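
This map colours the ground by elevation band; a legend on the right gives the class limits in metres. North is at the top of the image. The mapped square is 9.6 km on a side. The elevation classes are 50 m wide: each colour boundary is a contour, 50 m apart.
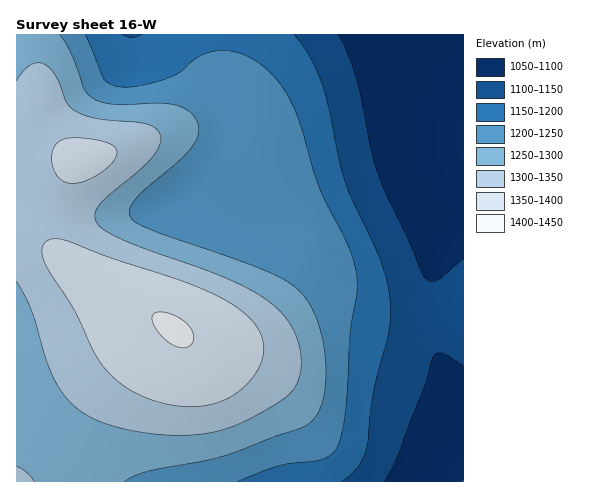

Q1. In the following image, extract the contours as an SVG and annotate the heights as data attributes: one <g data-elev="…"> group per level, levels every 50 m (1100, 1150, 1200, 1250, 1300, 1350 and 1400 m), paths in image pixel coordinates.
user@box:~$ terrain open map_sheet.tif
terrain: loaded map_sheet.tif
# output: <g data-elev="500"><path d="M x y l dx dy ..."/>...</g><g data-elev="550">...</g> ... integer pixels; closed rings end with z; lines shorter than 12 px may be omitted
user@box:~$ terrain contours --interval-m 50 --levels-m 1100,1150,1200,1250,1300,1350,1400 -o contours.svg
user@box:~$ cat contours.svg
<g data-elev="1100"><path d="M384 481l15-28 25-65 9-31 4-4 5 0 21 13"/><path d="M463 259l-28 22-7 0-5-7-45-100-7-24-15-71-8-23-9-21"/></g><g data-elev="1150"><path d="M342 481l8-6 7-8 6-9 3-9 8-57 15-63 1-30-3-18-7-21-28-60-8-22-16-72-7-25-12-25-15-21"/><path d="M142 35l-10 2-10-2"/></g><g data-elev="1200"><path d="M238 481l41-15 43-7 10-5 5-7 5-13 3-19 5-82 7-42-1-17-4-18-7-17-26-52-18-60-8-21-13-22-16-17-12-8-12-6-12-2-12 0-17 6-18 15-14 6-28 8-21 1-9-3-6-6-17-43"/></g><g data-elev="1250"><path d="M125 481l10-5 13-5 55-10 24-6 72-26 9-5 10-10 6-17 2-22-2-25-4-23-8-19-10-14-12-11-16-8-23-10-98-34-15-7-6-5-3-5 1-4 6-11 44-40 13-14 5-11-1-12-8-10-15-7-16-2-43 1-13-2-10-4-8-9-12-33-12-21"/></g><g data-elev="1300"><path d="M34 481l-8-9-9-6"/><path d="M17 281l14 28 16 53 12 26 9 12 10 10 13 8 15 6 27 7 31 4 28 0 24-3 27-10 34-19 15-11 7-13 2-20-5-22-10-19-16-16-19-12-26-12-104-39-17-9-7-8-2-9 5-9 42-36 14-16 5-12-3-10-6-4-8-3-46-4-22-7-10-10-6-18-6-11-6-6-6-4-6 0-7 3-7 6-5 9"/></g><g data-elev="1350"><path d="M175 406l21 1 19-4 17-7 15-11 11-16 6-16-2-15-7-14-10-11-13-9-38-19-84-27-44-18-11-1-8 2-4 4-1 5 3 13 29 46 19 42 11 16 13 14 17 11 20 9z"/><path d="M67 183l8 0 8-1 20-11 12-13 2-6-2-4-10-6-20-4-16 0-10 4-7 9 0 14 6 12z"/></g><g data-elev="1400"><path d="M179 347l8 0 6-4 1-7-4-9-7-7-10-5-12-3-7 1-2 3 0 4 5 11 10 10z"/></g>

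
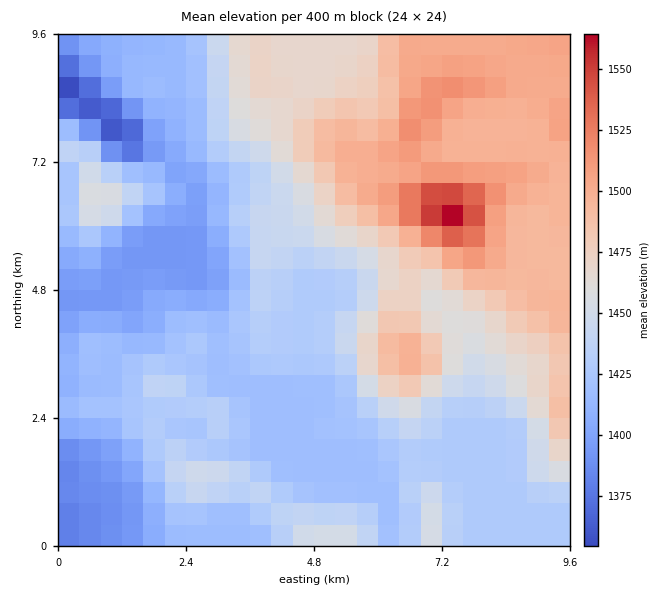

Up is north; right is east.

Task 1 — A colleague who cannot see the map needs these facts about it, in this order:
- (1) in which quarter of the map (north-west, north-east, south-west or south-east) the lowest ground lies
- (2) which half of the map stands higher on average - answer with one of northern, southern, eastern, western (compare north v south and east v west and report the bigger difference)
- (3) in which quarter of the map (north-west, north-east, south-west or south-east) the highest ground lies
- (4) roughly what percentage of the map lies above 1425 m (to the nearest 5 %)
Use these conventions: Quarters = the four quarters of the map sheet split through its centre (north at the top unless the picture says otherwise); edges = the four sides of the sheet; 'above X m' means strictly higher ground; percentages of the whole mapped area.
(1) The lowest point lies in the north-west quarter of the map.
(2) The eastern half stands higher on average than the western half.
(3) The highest point lies in the north-east quarter of the map.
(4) About 65 % of the map lies above 1425 m.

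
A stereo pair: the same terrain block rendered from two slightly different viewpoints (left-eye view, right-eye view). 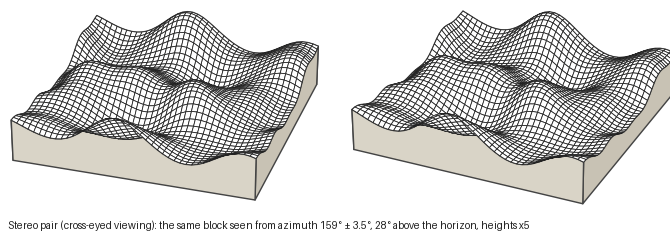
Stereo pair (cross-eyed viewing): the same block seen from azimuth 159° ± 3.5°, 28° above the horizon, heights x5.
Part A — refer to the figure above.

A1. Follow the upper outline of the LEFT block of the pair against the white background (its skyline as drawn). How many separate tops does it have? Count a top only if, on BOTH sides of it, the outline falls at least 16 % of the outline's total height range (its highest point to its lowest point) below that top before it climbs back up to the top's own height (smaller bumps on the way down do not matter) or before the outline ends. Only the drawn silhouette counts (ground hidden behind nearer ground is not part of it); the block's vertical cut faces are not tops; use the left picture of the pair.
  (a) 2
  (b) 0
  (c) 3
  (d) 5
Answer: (a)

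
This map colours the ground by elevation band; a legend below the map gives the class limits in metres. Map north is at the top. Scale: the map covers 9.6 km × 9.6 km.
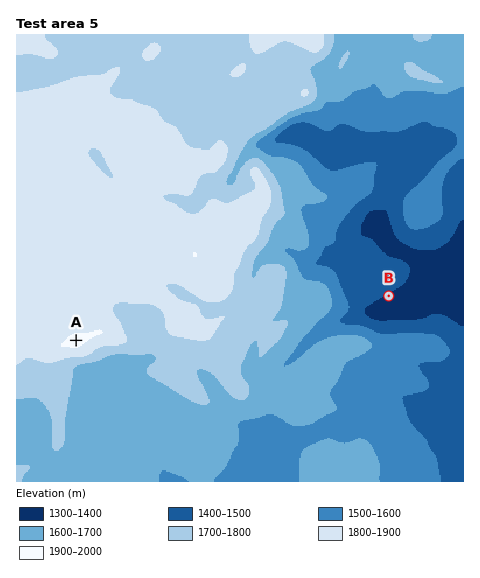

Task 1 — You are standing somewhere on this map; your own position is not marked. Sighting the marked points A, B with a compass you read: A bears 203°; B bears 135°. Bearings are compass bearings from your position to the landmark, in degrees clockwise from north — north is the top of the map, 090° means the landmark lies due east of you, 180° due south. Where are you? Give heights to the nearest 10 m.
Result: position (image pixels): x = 182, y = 90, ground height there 1730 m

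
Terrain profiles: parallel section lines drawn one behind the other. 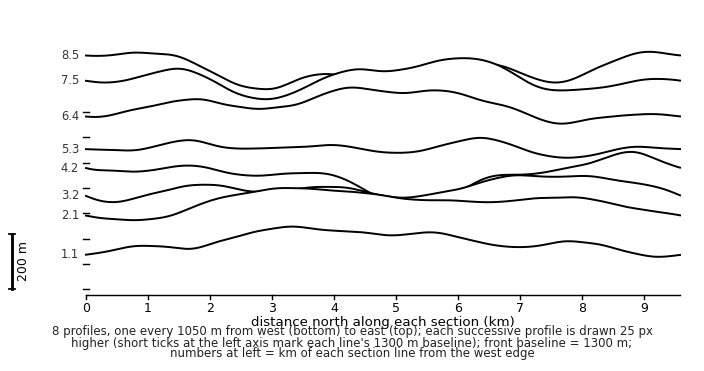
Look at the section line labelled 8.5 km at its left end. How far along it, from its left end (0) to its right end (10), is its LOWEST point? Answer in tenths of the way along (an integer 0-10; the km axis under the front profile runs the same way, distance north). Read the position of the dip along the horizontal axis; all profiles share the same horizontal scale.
3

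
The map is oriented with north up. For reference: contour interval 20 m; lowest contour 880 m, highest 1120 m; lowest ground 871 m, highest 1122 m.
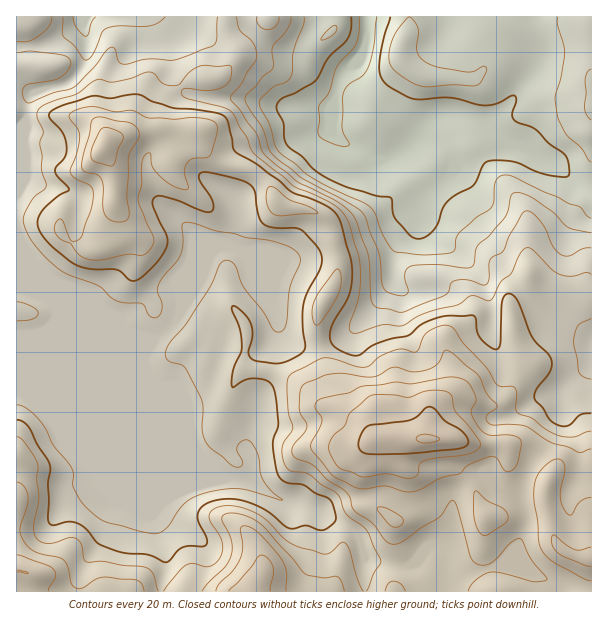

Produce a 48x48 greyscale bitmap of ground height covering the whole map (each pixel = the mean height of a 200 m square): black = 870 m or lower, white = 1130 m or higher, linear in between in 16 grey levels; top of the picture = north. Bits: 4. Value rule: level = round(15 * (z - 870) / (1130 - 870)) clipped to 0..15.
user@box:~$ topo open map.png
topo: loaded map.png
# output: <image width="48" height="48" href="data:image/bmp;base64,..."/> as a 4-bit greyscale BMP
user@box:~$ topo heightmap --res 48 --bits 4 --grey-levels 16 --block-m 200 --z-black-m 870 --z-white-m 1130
<image width="48" height="48" href="data:image/bmp;base64,Qk32BAAAAAAAAHYAAAAoAAAAMAAAADAAAAABAAQAAAAAAIAEAAATCwAAEwsAABAAAAAAAAAAAAAAABEREQAiIiIAMzMzAERERABVVVUAZmZmAHd3dwCIiIgAmZmZAKqqqgC7u7sAzMzMAN3d3QDu7u4A////AMy7qqqqqZmqvM3cuqqqmZqpmZqqqqqqq8zLqZqZmYmZq8zcuqqpmJmZmZqqqqqqu8u6qZmIiIiYmrzMupmZiJmZmZqqqqq7zKqZmYh3d3eIibzLqZiZiJqZmZqqqqvMzKmImHd3dnd3ibu6iIiIiaqpmZq7qqvMzKmIiHZmZmd4mruoh3eIiau6qqq7uqvMu6mHd2ZmZmZ4mqmHd3d5qru6qqq7u6vLu6mHdmZmZmZniId3Z3eJq7u7qqq7u6vLu6mHZmZmZmZmZmZmd3iau7u7uqu7u7vLu6mHZmZmZmZmZmZniIm7zMzMu7u7u7vLqpmHZmZmZmZmZmZnmavM3d3cy7u7u7u7qph2ZmZmZmZmZmZ4mrzN3d3d3dzLu7q7qph2ZmZmZmZmd2Z4mrzN3u7u7u3Lu7qpmYdmZmZmZmZmd3d3iavM3e7u7u26qqmIiHdmZmZmZmZmd3d3iavM3d3d7dy6mZh3eGZmZmZmZmZmd3d3iru8zd3d3cu6qYh3d2ZmZmZmZmZmd3d3mqu7vMzMzMu6mYd3d2ZmZmZmZmZnd4d4maqqqru7u7upiIh3dmZmZmZmZmZnd4iIiZmpmaqqqqqZiIiHZmZmZmZmZmZ3d3h3eImYiJmZmqmYiIiHZmZmZmZmZmd3d3d3d4iHd4iJmpmHiIh3ZmZmZmZmZmZ3d3h2Z4h3Z3d4mZiHiId3ZmZmZmZmZmZnd3d2Z4l3ZmZniIh3iId3ZmZmZmZmZmZnd3dmZ4mHZlVWZ3d3iHd3d2ZmZmZnZmZmd3ZmZ4mYZVRFVWZmeHd3d2ZmZmZ3dmZmZ3ZmZ3mYdUREVVZWd3d3d2ZmZ3d4h2ZmZ2ZmZniYdURFVVVVZ3d2ZmZneIiIiHZmZmZmZniIdUNERERFZndmZmZ4iZmZmHdmZmZmZniIZUMyIzNFVmZVVWeJmZmpmYdmZmZnd4iHZDIiIjNEVmZVRWeJiZqqmHZmd2d4iIiHVDIhIiM0RWVURGeIiJqqmHd3d3eJmZiGUyIREiMzRVVEM2d4iJq6h3eId3eJmIdkMiIhEiIjNFQzM2ZniJq6mIiYd3eJh2QyIhIhESIjNEMyImZ3iZq6mJmHd4iIZTIhEREREREiMyIiImZ4iru6mZmIiIh2QyEREREREREiIiISI2Z3iry6mZmZmIdkMhERERERERIiERESI2Z3iby6mZmZmHZTIRERERERERIhEREiM2Z3iau6qZmZmHZDIREBERERERERESIjNGZ4maqZmZmZh2UyIREBEiEREREREiIzRGZ3iJiIiId3dlQyEREBEiEREREiIiIzRFVWZ3d3d3ZmZlQyIhEBESIiIiIyIiIzRFVVVWZnd2Z3dmVDMiEQESIzMzMzIiIjRGZmVVZmZmZndmVEMyIQASMzMzMzMiIjNGZmVEVVVVVWZmZUMzIQASMzMzMzMiIjNFVVQ0VVRERVVmVUMzMhACMzIiMzMiIjNGZUQzRUREREVlVVQzMyEBMzIiIzMyIjNGZkMzREREREVVVVQzMyEBIzIiIzMyIzNA=="/>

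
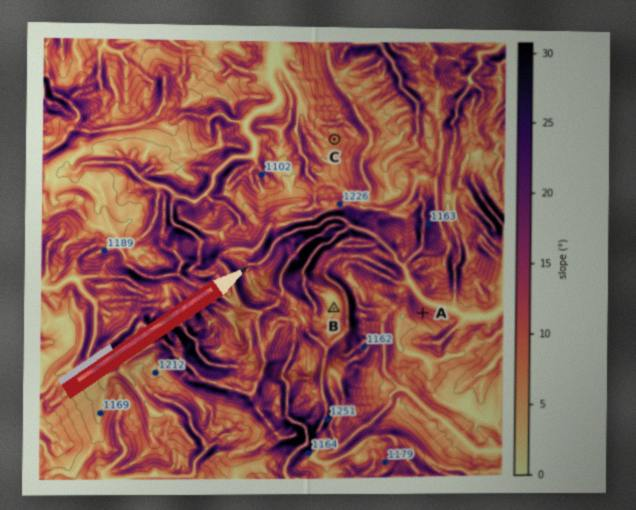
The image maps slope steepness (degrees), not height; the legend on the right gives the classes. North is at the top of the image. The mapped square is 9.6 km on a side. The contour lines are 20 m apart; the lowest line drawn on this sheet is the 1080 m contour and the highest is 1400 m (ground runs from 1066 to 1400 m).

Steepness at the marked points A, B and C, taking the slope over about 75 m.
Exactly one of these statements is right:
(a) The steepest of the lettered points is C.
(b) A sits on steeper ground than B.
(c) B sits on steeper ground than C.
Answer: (b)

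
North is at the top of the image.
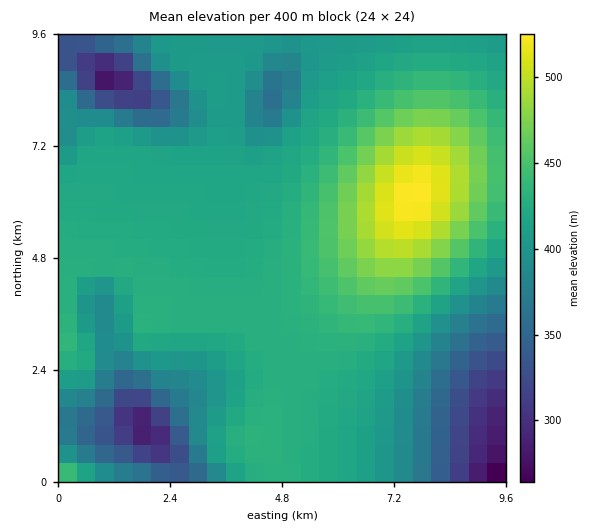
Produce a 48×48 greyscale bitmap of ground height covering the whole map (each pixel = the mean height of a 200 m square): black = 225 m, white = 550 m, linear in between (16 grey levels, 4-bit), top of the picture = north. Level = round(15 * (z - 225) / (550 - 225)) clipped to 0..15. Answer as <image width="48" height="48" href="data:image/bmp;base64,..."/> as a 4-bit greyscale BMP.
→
<image width="48" height="48" href="data:image/bmp;base64,Qk32BAAAAAAAAHYAAAAoAAAAMAAAADAAAAABAAQAAAAAAIAEAAATCwAAEwsAABAAAAAAAAAAAAAAABEREQAiIiIAMzMzAERERABVVVUAZmZmAHd3dwCIiIgAmZmZAKqqqgC7u7sAzMzMAN3d3QDu7u4A////ALqpiId3ZlVmd4mZmZmZmZmZiId2ZUQyIamYd2ZmVVVmeJmZqpmZmZmZiId2ZUQzIph3ZmVUREVniZmaqpmZmZmZiId2ZVQzIod2ZVVDNEVoiZmqqpmZmZmZiId2ZVQzMndmVVQzNEZ4iZqqqpmZmZmZiId2ZVRDM3ZlVUMzNFZ4iZmqqZmZmZmZiId2ZVRDM3ZmVUMzNGd4iZmaqZmZmZmZiId2ZVRDM3dmZUMzRWd4iZmZqZmZmZmZiIh3ZVRDM3d3ZUREVnd4iJmZmZmZmZmZmIh3ZVREM4iHdlVVZ3d4iJmZmZmZmZmZmIh3ZlVEQ4iIdmVmd3d4iJmZmZmZmZmZmIh3ZlVERJmZh2Znh3eIiJmZmZmZmZmZmYiHdlVURJmZh3d4iIiIiJmZmZmZmZmZmYiHdmVVRKqph3eJmIiImZmZmZmZmZmZmZiHdmZVVaqZiIiZmZmZmZmZmZmZmZmZmZmId2ZlVaqYiIiZmZmZmZmZmZmaqqqqmZmIh3ZmVaqYiImamZmZmZmZmZmqqqqqqpmYh3dmZqqYiImqqZmZmZmZmZmqqqqqqqmZiHd2ZqmIeImZmZmZmZmZmZqqqqqqqqqZmId3d6mIeImZmZmZmZmZmZqqqqqru6qqmYiHd6mYiJmZmZmZmZmZmZqqqqu7u7uqqZiId5mZiZmZmZmZmZmZmZqqqru7u7u7qpmIiJmZmZmZmZmZmZmZmZqqqru7zMy7uqmZiJmZmZmZmZmZmZmZmZqqq7u8zMzMu6qZmJmZmZmZmZmZmZmZmZqqq7vMzMzMy7qpmZmZmZmZmZmZmZmZmZqqq7vM3d3czLuqmZmZmZmZmZmZmZmZmZqqq7zM3d3dzMuqqZmZmZmZmZmZmZmZmZqqq7zN3d7d3Mu6qZmZmZmZmZmZmZmZmZmqq7zN3e7t3cy7qpmZmZmZmZmZmZmZmZmqq7zN3e7u3cy7qpmZmZmZmZmZmZmZmZmqq7zN3e7u7dy7qpmZmZmZmZmZmZmZmZmqqrvM3e7u7dzLupmZmZmZmZmZmZmZmZmaqrvM3e7u7dzLupmZmZmZmZmZmZmZmZmaqrvMzd3u3dzLuomZmZmZmZmZmZmZmZmZqqu8zd3d3czLuoiZmZmZmZmZmZmImZmZqqu7zN3d3cy7qoiZmZmZiIiJmZmIiJmZmqq7vMzdzMy7qoiJmZiIiIiIiZiHeImZmaqru8zMzMu7qoiIiId3Z3eIiZiHd4mZmaqqu7zMzLu6qoh3d2ZVVmd4iZh3Z3iZmZqqq7u7u7uqqoh2ZVREVWeIiZiHZniZmZmqqqu7u7qqqYdlREREVWeImZiHZneJmZmZqqqqqqqqmXZUMzNEVniImYiHZneJmZmZmqqqqqqpmWVDIjNFZ4iIiIiIdneImZmZmZqqqqqZmVVDMzRWeIiIiIiId3eIiZmZmZmZmZmZmVREREVniIiIiIiIh3iIiImZmZmZmZmZmVVVVWZ4iIiIiIiIiIiIiIiJmZmZmZmZmFVVZnd3iIiIiIiIiIiIiIiIiJmZmZmYiA=="/>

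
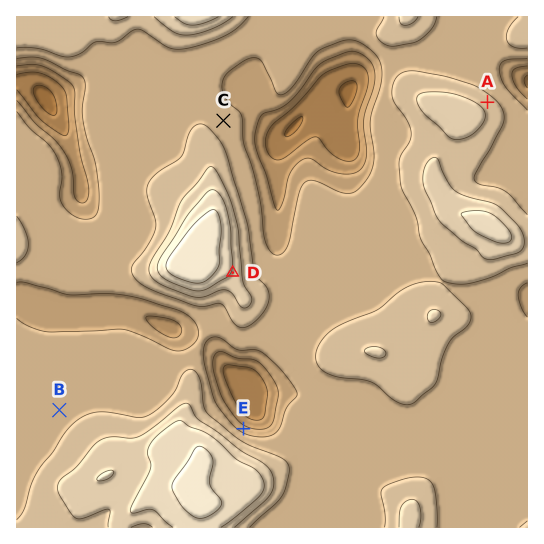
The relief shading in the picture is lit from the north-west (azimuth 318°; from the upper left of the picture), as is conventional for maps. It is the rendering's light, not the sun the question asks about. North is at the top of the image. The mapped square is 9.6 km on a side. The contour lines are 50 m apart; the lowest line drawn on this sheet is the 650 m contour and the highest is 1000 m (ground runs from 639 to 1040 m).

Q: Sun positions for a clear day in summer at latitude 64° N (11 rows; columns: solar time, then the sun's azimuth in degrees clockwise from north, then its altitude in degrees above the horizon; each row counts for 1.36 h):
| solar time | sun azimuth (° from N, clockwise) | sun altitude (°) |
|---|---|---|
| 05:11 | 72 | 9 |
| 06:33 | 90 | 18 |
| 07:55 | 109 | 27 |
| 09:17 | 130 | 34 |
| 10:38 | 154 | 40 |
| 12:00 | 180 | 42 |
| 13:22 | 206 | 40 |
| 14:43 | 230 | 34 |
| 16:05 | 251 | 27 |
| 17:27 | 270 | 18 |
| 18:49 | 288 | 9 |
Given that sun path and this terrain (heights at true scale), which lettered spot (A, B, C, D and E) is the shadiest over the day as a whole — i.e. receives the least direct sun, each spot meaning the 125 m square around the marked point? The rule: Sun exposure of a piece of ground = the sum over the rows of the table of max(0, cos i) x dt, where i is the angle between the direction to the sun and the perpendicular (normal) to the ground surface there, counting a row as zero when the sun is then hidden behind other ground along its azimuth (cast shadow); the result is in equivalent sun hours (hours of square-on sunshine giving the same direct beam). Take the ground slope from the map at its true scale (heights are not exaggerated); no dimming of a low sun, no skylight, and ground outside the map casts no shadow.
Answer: E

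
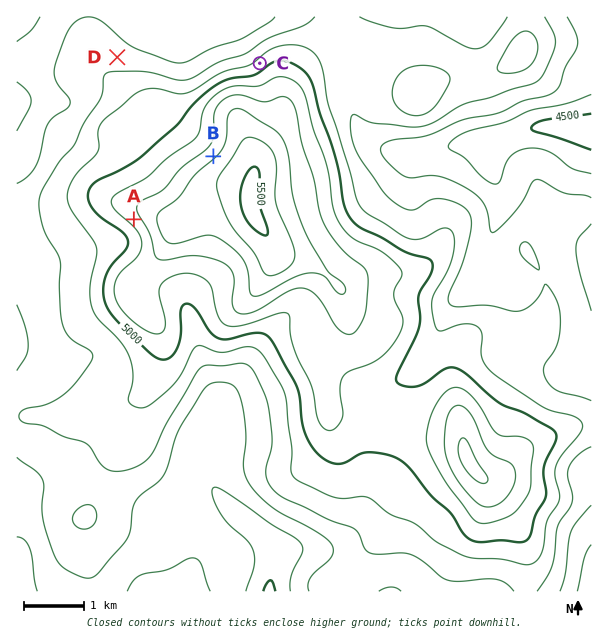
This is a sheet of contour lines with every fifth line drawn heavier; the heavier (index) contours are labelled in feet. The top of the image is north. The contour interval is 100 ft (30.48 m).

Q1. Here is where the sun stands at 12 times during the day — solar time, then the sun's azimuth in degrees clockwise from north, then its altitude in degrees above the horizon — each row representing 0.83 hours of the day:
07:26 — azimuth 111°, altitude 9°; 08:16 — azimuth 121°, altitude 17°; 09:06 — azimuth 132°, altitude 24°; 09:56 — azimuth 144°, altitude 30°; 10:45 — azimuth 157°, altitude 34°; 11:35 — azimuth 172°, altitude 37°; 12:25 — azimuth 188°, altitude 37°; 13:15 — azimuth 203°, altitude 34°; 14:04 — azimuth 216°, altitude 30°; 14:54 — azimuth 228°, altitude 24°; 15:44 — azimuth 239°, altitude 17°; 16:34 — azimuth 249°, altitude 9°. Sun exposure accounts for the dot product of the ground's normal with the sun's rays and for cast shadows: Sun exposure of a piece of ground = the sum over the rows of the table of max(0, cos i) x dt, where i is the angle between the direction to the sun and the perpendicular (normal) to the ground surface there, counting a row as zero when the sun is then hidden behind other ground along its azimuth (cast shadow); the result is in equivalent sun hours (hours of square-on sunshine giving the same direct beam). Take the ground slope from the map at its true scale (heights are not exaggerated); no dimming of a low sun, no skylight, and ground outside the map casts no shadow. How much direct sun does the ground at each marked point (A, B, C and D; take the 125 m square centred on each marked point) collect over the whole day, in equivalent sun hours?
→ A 4.8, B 3.4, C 3.4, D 3.9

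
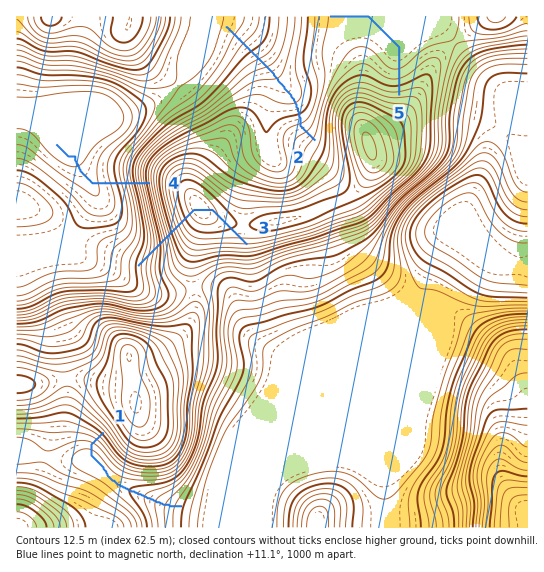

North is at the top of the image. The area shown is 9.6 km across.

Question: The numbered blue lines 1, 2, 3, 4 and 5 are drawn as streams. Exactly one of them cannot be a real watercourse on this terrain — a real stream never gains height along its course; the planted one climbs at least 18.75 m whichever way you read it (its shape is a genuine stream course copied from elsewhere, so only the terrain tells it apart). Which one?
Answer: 3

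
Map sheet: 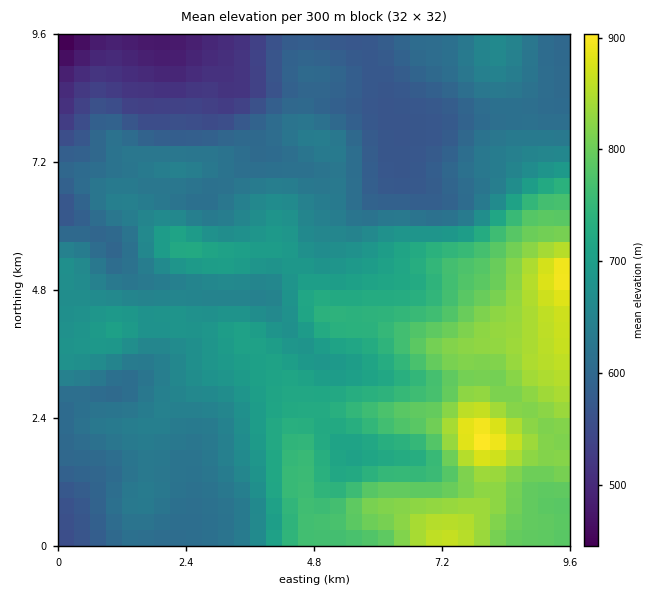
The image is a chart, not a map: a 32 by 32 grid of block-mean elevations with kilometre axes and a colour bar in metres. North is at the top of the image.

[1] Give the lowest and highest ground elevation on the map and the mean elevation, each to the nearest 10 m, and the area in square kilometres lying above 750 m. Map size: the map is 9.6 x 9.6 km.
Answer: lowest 440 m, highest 910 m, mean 670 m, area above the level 20.9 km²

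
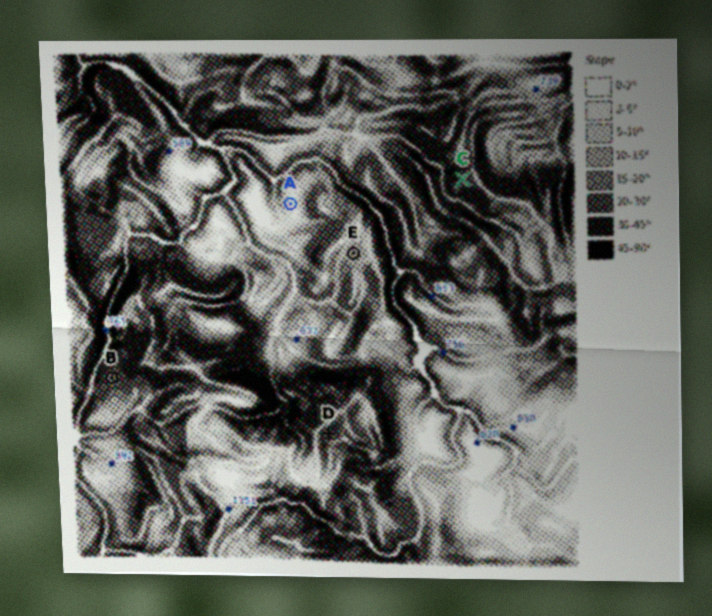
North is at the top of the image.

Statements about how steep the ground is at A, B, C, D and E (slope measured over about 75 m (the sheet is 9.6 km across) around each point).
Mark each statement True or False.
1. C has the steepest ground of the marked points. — True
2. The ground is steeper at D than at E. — True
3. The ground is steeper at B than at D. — False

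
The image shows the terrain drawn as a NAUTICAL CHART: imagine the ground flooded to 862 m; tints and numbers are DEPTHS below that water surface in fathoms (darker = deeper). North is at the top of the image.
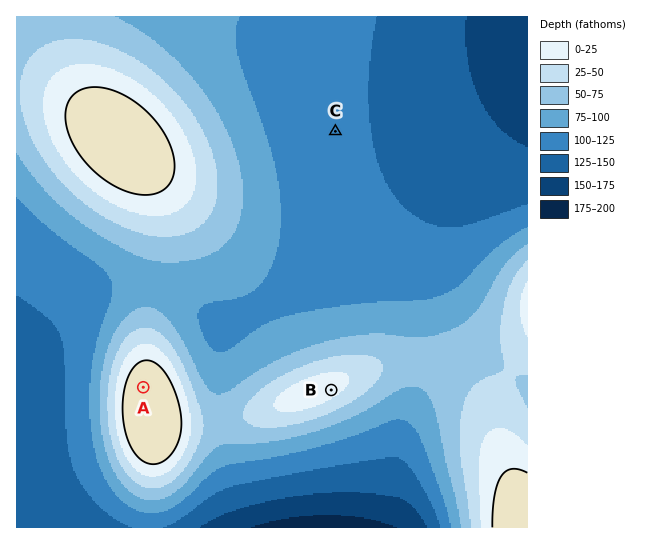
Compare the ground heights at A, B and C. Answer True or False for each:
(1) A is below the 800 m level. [False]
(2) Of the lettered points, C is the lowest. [True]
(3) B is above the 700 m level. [True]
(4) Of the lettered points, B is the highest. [False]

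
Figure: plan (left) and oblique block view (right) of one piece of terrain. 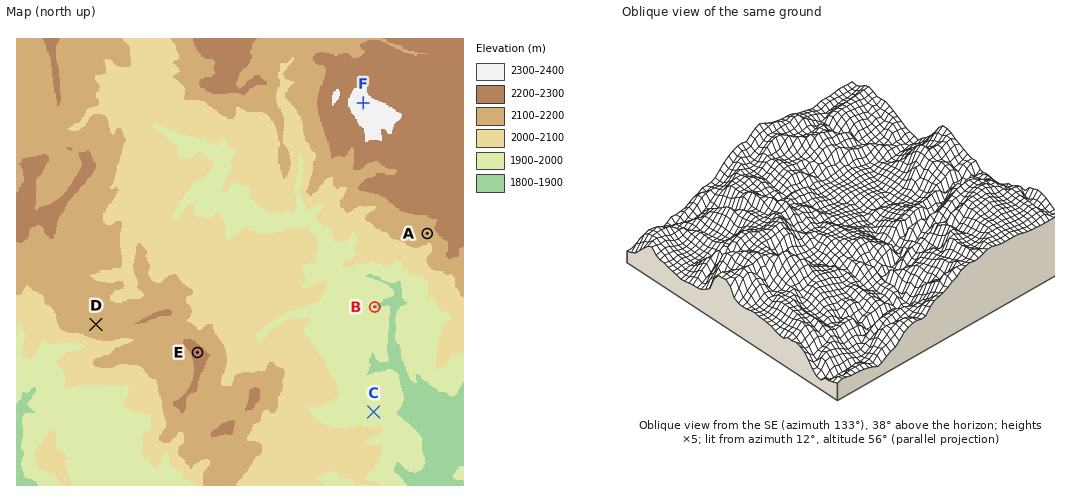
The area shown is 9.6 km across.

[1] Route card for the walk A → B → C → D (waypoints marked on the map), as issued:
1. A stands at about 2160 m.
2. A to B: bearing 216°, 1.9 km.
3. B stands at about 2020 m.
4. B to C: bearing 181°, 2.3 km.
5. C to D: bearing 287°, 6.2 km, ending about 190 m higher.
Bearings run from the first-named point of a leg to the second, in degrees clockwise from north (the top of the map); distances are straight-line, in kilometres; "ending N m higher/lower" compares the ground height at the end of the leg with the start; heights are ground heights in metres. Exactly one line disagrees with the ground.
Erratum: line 3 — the height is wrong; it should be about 1900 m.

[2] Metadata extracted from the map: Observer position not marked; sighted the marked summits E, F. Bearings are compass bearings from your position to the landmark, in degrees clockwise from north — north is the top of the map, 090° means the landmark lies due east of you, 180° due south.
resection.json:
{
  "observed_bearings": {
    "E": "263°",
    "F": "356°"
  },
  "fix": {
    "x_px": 379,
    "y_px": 330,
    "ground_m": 1965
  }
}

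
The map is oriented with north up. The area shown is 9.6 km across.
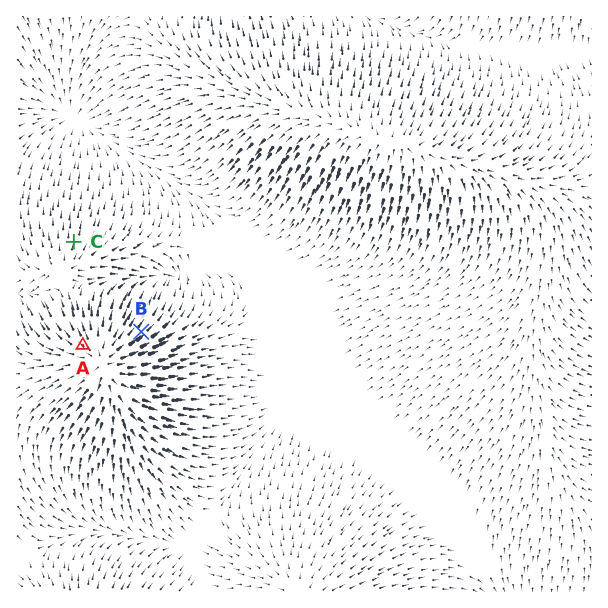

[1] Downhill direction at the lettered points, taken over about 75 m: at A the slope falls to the NW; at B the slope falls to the NE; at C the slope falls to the N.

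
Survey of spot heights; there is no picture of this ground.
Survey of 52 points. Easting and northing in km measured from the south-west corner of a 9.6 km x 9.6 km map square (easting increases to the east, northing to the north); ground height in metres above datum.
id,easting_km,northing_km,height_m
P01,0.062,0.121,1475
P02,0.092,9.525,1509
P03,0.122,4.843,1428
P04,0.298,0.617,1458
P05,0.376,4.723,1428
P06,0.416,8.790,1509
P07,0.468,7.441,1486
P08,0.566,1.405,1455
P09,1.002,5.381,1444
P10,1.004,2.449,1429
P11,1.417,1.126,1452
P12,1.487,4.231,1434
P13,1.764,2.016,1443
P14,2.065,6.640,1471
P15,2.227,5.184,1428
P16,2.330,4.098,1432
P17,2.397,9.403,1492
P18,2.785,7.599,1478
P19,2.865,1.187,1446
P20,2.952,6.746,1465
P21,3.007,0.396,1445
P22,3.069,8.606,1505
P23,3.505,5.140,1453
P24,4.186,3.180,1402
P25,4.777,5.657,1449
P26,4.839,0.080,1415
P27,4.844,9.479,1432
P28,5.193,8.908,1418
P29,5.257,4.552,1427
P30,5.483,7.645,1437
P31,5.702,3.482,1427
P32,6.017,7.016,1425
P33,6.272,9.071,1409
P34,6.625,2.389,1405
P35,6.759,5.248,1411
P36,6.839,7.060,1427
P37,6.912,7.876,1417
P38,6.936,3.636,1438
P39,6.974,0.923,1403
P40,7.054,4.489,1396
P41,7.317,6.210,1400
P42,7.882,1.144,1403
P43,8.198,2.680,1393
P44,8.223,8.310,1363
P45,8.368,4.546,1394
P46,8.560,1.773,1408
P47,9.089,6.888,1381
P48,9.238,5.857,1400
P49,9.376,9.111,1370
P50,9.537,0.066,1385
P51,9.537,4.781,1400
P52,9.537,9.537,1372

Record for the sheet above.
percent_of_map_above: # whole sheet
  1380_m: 95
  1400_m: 83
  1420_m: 58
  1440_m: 36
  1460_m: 18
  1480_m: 12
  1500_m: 5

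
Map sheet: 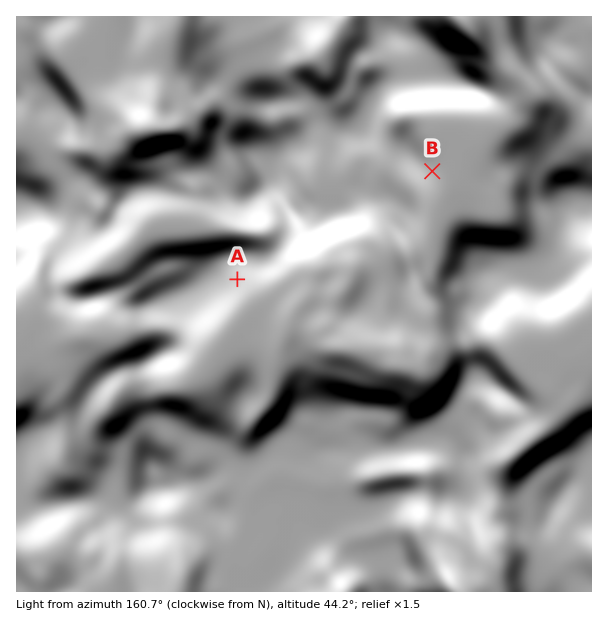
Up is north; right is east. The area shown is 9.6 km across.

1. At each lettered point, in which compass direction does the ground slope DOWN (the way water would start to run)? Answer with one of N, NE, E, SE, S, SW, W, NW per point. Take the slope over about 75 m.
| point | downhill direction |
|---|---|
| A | SE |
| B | E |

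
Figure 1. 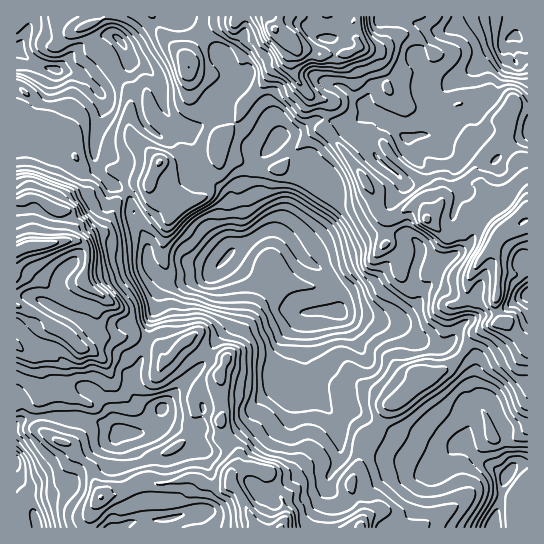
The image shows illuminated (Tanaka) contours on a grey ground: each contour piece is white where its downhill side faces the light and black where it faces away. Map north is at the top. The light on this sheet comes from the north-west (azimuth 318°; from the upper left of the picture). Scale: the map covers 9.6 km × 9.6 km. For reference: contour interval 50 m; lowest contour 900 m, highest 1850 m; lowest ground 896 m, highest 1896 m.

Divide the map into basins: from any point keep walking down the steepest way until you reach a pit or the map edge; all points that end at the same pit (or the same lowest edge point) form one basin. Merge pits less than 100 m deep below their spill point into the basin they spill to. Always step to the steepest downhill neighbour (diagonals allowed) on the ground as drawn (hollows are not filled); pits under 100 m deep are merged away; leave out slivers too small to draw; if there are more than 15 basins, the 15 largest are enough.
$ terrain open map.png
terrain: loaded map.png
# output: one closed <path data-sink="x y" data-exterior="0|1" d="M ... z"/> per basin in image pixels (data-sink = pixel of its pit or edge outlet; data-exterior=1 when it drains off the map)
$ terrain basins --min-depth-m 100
<path data-sink="227 257" data-exterior="0" d="M353 16l-199 0 7 18 27 28 1 4-2 5 6 28 6 6 17 6 8 10 1 10-6 11-2 15-4 6-31 16-15-2-10-9-6 14-4 3-12 0-6 4-14 16-3 10-7 12-20 14-18-1-10 3-1-16 3-16-15-9 12-32 1-13 18-2-4-13-6-6-20-7-10 3-13-13-6-1 0 225 3 1 4-3 14-13 8-4 6 0 15 9 15 15 10 0 14-11 30-1 20 8 6 6 5 10 21-20 22 15 17 4-6 14 3 30 0 12-3 7 7 17 12 15-2 12-6 8 0 9 9 11 17 34 143-1-9-11-8-5-17 6-5 5 2-9-11-22-1-8 6-13 8-29 10-10 13-25 5-5 20-17 14-1 12-11 12-7 10-10 8-14 9-9 11-7 12-3-5-13 3-48-10-12 16-21 6 4 8 0 9-3 0-55-3-1-5-14-17-19-6 3-14 14-7 12 0 8 5 8-10-1-13 4-13 9-18 22-2-9-6-6-12 4-12 9-9 2-6-5-4-7-3-13-9-16-23-31-16-17 3-28-15-5-6-4-10-12-6-19 4-14 18 3 8 4 25 0 11-6 3-3-9-20 2-5z"/><path data-sink="515 37" data-exterior="0" d="M527 16l-173 0-3 10 9 20-7 6-7 3-25 0-14-6-12 0-4 13 6 19 12 14 19 7-3 28 16 17 23 31 9 16 3 13 7 10 12 0 12-9 12-4 6 6 2 9 14-18 17-13 22-5-4-6 0-8 7-12 18-17 4 1 15 18 5 14 3 0z"/><path data-sink="17 50" data-exterior="1" d="M153 16l-137 1 0 100 6 2 13 13 10-3 20 7 6 6 4 12-1 2-17 1-1 13-12 31 2 3 13 7-3 16 1 16 10-3 18 1 5-5 11-4 7-9 9-22 16-14 14-2 10-17 10 9 15 2 23-11 12-11 2-15 6-11-1-10-9-10-16-6-6-6-6-28 2-5-1-4-27-28z"/><path data-sink="509 474" data-exterior="0" d="M506 323l-17 2-11 7-9 9-8 14-10 10-12 7-12 11-14 1-25 22-11 21-12 14-8 29-6 13 1 8 8 14 3 15 14-8 6-1 6 2 12 15 127-1 0-180z"/><path data-sink="17 462" data-exterior="1" d="M51 324l-6 0-8 4-14 13-7 4 0 182 73 1 3-18 9-13-10-30-16-14-6-9-14-4-10-7-4-4-1-28 7-14-3-17 3 8 4 5 15 8 7 6 12 6 5 0 13-12 6-12 0-8-4-9-6-6-10-7-8-1-15-15z"/><path data-sink="125 431" data-exterior="0" d="M135 336l-30 1-11 10-10 2 15 7 6 6 4 9 0 8-4 8-15 16-5 0-12-6-26-18 0 8-7 14 3 30 15 10 11 3 6 9 16 14 5 19 6 11 19-4 24-10 14 0-2-6 6-22 30-19 2-3-2-35 3-5 6-6 11-3 6-5 8-20-18-4-22-15-21 20-5-10-6-6z"/><path data-sink="115 527" data-exterior="1" d="M191 477l-28 7-18-1-28 12-14 1-11 14-3 17 167 0-16-33-9-9-17 2z"/><path data-sink="527 295" data-exterior="1" d="M506 228l-6 5-11 16 10 12-3 48 5 13 5 1 21 24 1-117-17 2z"/>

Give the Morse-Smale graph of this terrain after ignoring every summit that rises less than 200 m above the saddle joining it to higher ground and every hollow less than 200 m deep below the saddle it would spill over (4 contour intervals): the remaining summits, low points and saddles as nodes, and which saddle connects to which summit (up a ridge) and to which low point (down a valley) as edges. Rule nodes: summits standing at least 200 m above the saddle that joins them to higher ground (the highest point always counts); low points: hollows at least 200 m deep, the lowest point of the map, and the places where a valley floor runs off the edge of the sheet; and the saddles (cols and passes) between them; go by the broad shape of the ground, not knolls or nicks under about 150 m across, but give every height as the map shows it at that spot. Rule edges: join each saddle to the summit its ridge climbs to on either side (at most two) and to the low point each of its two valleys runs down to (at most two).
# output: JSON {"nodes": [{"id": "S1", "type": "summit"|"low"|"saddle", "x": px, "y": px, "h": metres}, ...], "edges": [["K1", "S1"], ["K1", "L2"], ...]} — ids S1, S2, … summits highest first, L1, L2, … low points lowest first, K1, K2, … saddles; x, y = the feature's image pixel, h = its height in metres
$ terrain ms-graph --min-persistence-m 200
{"nodes": [
{"id": "S1", "type": "summit", "x": 27, "y": 247, "h": 1896},
{"id": "S2", "type": "summit", "x": 275, "y": 29, "h": 1807},
{"id": "S3", "type": "summit", "x": 281, "y": 527, "h": 1715},
{"id": "S4", "type": "summit", "x": 487, "y": 251, "h": 1675},
{"id": "L1", "type": "low", "x": 227, "y": 255, "h": 896},
{"id": "L2", "type": "low", "x": 509, "y": 474, "h": 961},
{"id": "L3", "type": "low", "x": 17, "y": 51, "h": 979},
{"id": "L4", "type": "low", "x": 515, "y": 37, "h": 988},
{"id": "L5", "type": "low", "x": 17, "y": 462, "h": 1012},
{"id": "K1", "type": "saddle", "x": 209, "y": 354, "h": 1411},
{"id": "K2", "type": "saddle", "x": 327, "y": 119, "h": 1402},
{"id": "K3", "type": "saddle", "x": 378, "y": 425, "h": 1318},
{"id": "K4", "type": "saddle", "x": 126, "y": 193, "h": 1264}],
"edges": [["K1", "S1"], ["K1", "S3"], ["K1", "L1"], ["K1", "L5"], ["K2", "S2"], ["K2", "S4"], ["K2", "L1"], ["K2", "L4"], ["K3", "S3"], ["K3", "L1"], ["K3", "L2"], ["K4", "S1"], ["K4", "S2"], ["K4", "L1"], ["K4", "L3"]]}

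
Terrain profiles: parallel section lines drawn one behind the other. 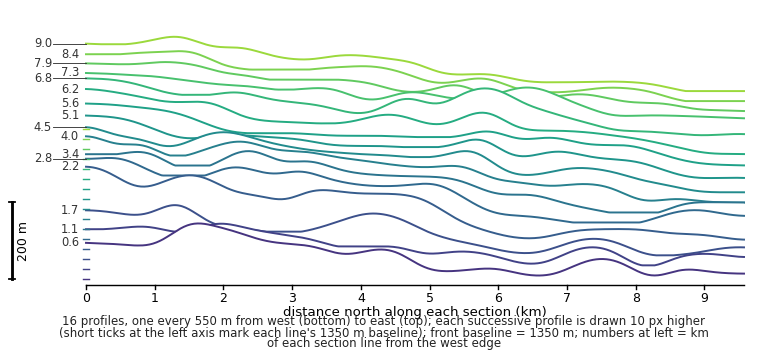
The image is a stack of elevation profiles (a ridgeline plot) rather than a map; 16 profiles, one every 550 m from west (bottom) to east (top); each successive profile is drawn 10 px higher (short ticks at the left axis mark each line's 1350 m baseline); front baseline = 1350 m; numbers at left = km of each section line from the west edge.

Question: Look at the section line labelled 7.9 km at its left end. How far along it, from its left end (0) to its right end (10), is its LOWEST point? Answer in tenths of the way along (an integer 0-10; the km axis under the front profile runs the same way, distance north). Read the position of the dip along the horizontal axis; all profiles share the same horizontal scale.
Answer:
10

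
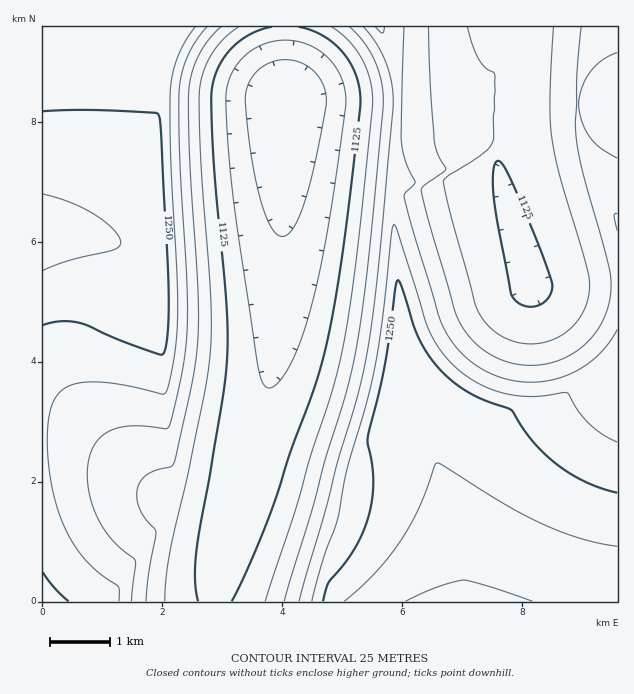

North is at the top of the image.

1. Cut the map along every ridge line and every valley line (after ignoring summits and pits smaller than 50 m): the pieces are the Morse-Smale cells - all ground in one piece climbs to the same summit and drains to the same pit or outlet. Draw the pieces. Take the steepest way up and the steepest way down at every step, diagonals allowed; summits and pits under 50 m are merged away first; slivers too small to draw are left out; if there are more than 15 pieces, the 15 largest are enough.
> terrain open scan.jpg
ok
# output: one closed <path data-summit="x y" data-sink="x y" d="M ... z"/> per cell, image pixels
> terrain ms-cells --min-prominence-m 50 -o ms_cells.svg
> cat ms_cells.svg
<path data-summit="43 234" data-sink="286 100" d="M284 26l-242 1 1 575 171-1 2-16 9-38 17-52 10-50 16-57 10-49 4-66 2-135 2-36z"/><path data-summit="464 601" data-sink="286 100" d="M380 26l-95 1 1 75-2 36-2 135-4 66-10 49-16 57-10 50-17 52-9 38-2 16 403 1 0-256-13 17-24 25-17 12-43 24-29 20-25 27-14 27-4 10-13-54-21-60-15-34 1-54-7-90 0-20 3-6-2-58 4-41-6-36z"/><path data-summit="464 601" data-sink="532 288" d="M617 26l-236 1 11 28 6 36-4 41 2 58-3 6 0 20 7 90-1 54 25 63 16 46 9 40 3-11 8-18 12-17 19-19 29-20 28-16 32-20 24-25 14-18z"/>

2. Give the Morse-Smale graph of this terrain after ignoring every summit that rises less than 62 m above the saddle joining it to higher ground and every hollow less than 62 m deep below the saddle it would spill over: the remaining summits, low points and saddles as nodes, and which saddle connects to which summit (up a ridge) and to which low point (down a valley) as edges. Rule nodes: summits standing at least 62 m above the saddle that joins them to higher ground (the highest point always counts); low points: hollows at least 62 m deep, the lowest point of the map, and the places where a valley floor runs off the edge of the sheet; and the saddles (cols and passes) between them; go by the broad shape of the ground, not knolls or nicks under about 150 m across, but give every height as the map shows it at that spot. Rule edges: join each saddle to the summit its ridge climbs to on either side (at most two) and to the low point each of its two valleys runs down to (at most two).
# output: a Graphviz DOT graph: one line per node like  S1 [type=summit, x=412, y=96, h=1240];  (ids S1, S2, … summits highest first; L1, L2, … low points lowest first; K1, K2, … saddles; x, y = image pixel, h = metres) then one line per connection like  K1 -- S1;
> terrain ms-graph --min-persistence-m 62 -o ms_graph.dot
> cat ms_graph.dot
graph terrain {
  S1 [type=summit, x=461, y=601, h=1306];
  S2 [type=summit, x=44, y=234, h=1281];
  L1 [type=low, x=286, y=100, h=1054];
  L2 [type=low, x=530, y=283, h=1121];
  K1 [type=saddle, x=397, y=103, h=1204];
  K2 [type=saddle, x=215, y=601, h=1122];
  K1 -- S1;
  K1 -- L1;
  K1 -- L2;
  K2 -- S1;
  K2 -- S2;
  K2 -- L1;
}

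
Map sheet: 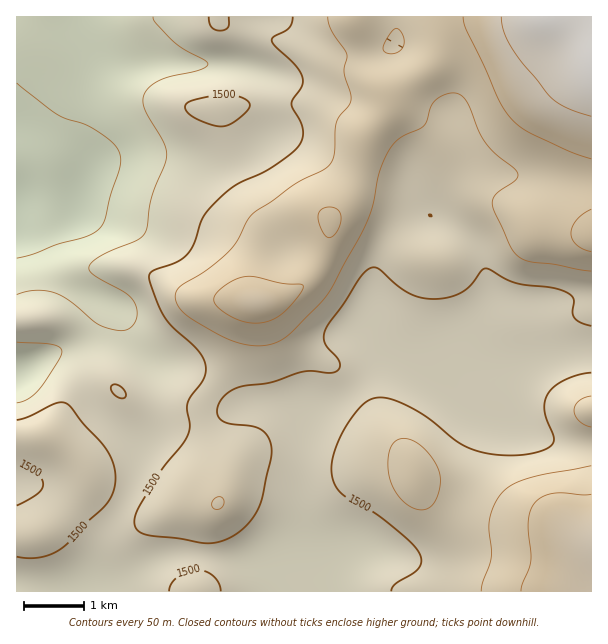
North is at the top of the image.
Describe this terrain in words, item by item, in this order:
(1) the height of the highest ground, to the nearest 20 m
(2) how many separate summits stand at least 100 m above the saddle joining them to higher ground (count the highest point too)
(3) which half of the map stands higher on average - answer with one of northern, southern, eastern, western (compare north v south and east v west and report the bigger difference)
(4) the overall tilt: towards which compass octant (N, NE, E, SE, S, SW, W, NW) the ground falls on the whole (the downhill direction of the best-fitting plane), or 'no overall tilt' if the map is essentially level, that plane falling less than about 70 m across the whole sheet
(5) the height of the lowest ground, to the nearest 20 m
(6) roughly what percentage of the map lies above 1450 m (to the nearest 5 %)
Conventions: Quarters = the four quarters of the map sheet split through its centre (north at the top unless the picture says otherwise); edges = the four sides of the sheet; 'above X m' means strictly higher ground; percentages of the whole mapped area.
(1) The highest ground is at about 1680 m.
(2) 2 summits rise at least 100 m above their surroundings.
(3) The eastern half stands higher on average than the western half.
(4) Overall the map slopes down towards the west.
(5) The lowest ground is at about 1360 m.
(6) About 90 % of the map lies above 1450 m.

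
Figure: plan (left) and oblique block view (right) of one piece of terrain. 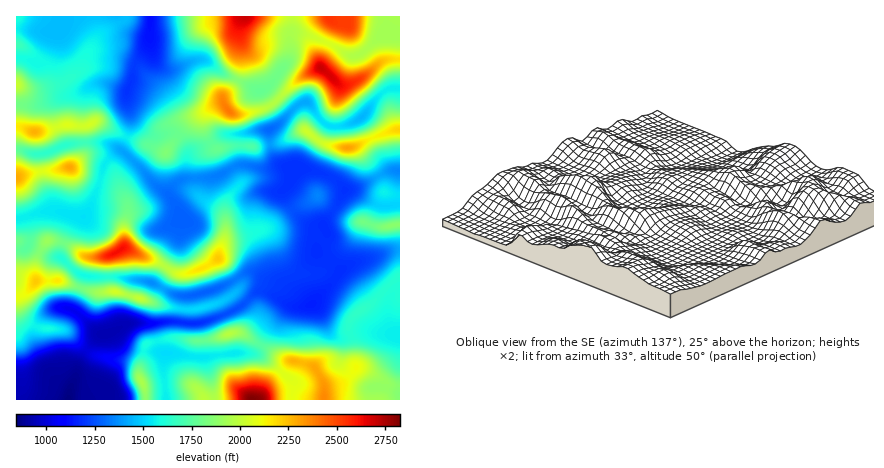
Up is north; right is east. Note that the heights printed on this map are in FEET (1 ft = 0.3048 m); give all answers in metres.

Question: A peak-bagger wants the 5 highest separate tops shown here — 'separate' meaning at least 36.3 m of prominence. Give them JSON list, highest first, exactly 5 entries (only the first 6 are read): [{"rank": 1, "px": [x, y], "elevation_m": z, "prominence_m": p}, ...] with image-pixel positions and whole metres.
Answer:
[{"rank": 1, "px": [320, 68], "elevation_m": 823, "prominence_m": 392}, {"rank": 2, "px": [120, 250], "elevation_m": 799, "prominence_m": 324}, {"rank": 3, "px": [228, 110], "elevation_m": 730, "prominence_m": 130}, {"rank": 4, "px": [348, 148], "elevation_m": 704, "prominence_m": 229}, {"rank": 5, "px": [70, 168], "elevation_m": 701, "prominence_m": 223}]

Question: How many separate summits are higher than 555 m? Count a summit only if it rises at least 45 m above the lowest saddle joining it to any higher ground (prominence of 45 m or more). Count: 11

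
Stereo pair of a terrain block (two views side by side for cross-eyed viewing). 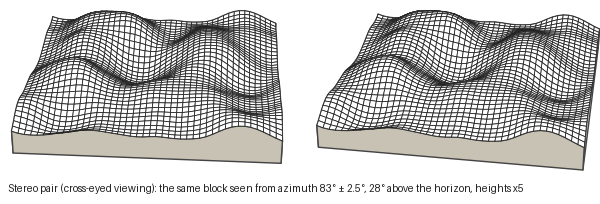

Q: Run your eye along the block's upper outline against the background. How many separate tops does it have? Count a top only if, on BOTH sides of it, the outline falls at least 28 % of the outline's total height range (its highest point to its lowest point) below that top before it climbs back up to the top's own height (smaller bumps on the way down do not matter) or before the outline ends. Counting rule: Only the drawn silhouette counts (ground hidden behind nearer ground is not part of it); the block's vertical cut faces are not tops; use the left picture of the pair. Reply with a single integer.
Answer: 3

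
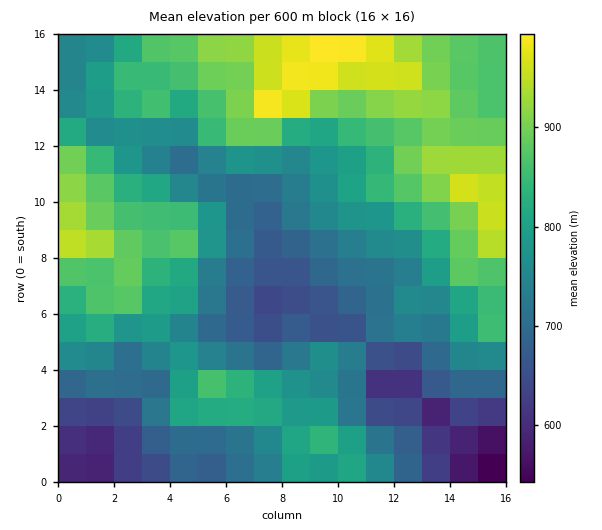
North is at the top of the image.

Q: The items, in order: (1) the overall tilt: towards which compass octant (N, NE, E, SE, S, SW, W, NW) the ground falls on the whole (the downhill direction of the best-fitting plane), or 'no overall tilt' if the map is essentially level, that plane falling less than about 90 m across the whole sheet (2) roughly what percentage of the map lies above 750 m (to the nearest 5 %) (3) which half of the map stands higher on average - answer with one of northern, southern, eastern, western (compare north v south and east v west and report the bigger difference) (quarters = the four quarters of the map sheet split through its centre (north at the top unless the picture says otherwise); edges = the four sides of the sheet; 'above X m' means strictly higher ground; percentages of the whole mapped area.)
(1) The general tilt is down to the south (the land rises towards the north).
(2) About 60 % of the map lies above 750 m.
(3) Taken as a whole, the northern half is higher than the southern.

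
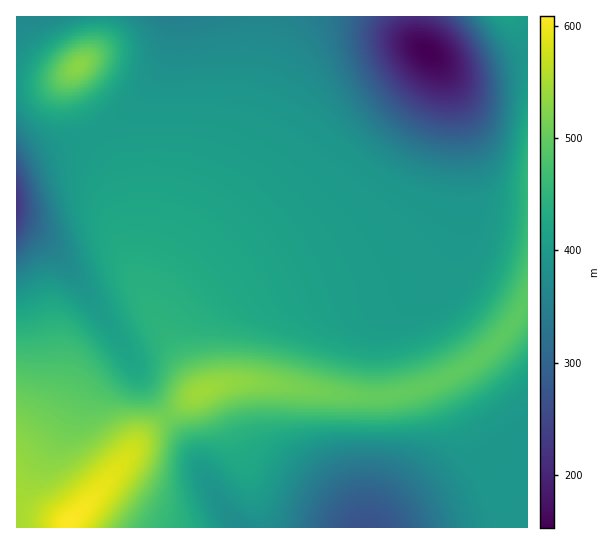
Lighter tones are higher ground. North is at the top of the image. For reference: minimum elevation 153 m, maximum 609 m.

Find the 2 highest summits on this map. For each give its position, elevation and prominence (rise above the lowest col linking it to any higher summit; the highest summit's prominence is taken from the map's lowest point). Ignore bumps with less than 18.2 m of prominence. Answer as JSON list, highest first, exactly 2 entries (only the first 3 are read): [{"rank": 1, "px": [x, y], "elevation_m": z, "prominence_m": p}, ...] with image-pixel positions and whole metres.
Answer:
[{"rank": 1, "px": [201, 393], "elevation_m": 543, "prominence_m": 32}, {"rank": 2, "px": [78, 66], "elevation_m": 528, "prominence_m": 124}]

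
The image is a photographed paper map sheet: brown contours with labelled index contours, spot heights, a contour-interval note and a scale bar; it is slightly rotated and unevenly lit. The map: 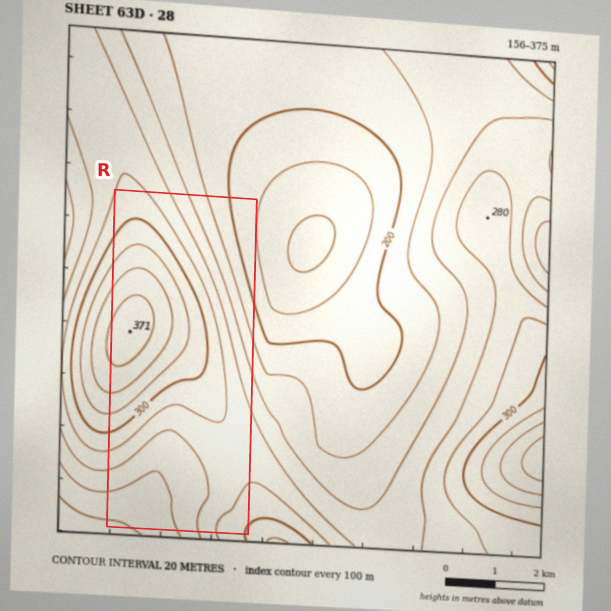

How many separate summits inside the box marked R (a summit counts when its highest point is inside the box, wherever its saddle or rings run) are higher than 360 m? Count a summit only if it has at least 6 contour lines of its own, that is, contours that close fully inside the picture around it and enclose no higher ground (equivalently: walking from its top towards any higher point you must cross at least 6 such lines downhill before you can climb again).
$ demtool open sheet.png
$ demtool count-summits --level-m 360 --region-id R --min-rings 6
0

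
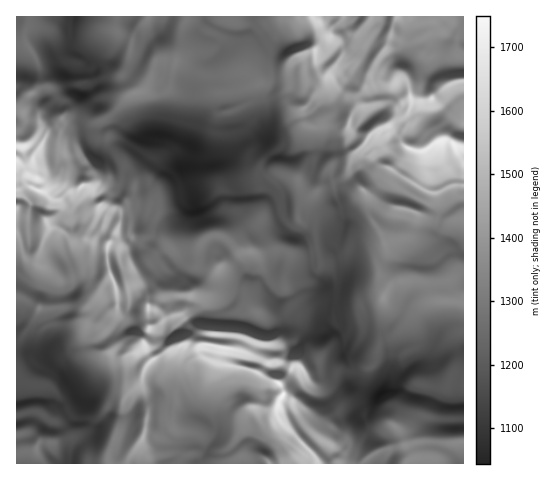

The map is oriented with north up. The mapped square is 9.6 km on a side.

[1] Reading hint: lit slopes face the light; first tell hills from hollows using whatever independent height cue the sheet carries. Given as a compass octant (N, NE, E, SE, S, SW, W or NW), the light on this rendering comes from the S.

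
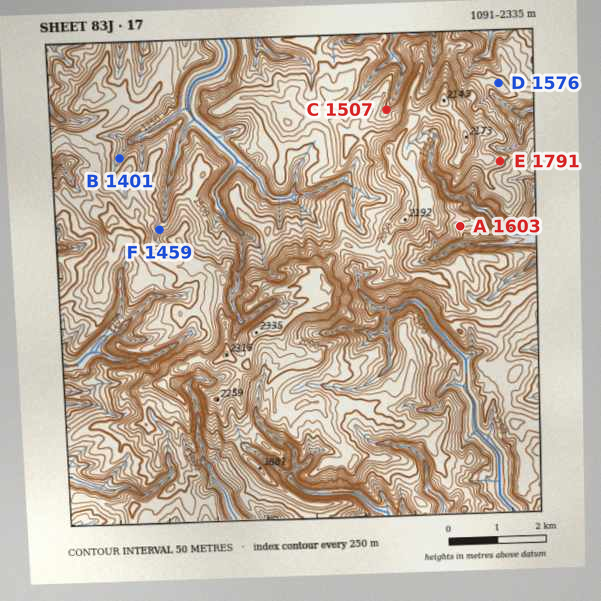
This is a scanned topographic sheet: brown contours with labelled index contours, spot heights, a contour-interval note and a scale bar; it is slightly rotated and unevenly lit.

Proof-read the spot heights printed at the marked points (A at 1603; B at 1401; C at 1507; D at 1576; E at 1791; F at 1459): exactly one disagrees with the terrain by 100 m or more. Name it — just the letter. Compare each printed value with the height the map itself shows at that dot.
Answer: F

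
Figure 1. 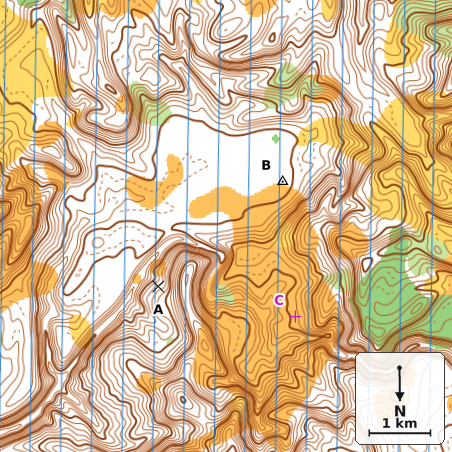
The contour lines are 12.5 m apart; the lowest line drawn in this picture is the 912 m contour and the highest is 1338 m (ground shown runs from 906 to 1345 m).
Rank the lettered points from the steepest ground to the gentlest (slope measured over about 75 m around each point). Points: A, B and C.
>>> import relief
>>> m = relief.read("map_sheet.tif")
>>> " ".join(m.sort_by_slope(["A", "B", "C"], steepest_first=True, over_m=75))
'A C B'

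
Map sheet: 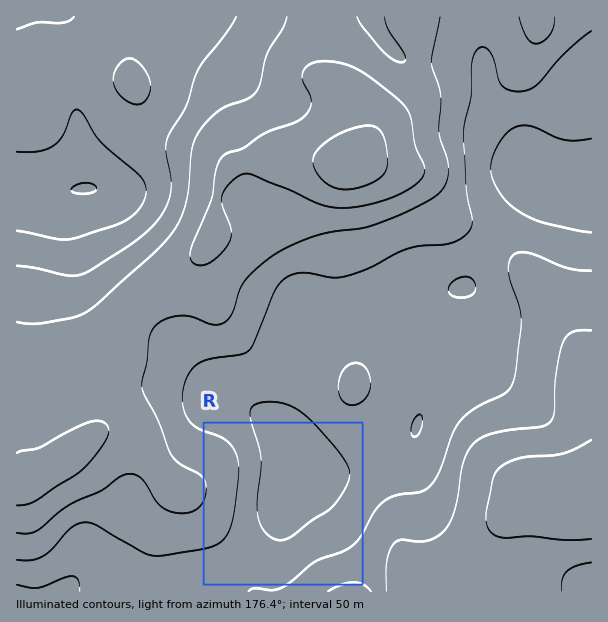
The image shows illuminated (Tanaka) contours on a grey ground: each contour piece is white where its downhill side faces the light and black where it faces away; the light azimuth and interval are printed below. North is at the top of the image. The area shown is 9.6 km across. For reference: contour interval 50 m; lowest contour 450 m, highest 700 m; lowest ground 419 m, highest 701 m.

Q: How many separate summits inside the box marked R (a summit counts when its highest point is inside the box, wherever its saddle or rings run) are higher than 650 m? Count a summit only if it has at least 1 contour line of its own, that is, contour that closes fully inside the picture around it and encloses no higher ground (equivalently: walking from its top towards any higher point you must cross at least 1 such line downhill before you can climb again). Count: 1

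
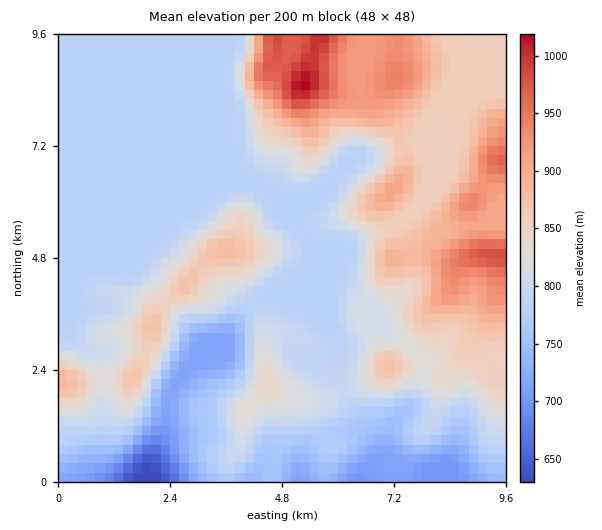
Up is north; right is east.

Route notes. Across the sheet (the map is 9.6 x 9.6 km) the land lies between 630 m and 1020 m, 820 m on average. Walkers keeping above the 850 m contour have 27.4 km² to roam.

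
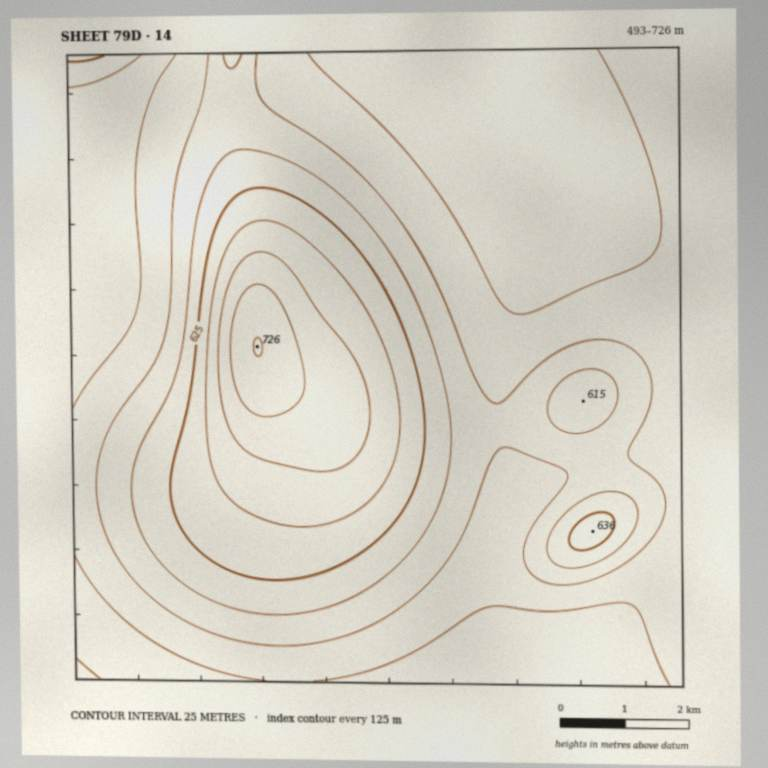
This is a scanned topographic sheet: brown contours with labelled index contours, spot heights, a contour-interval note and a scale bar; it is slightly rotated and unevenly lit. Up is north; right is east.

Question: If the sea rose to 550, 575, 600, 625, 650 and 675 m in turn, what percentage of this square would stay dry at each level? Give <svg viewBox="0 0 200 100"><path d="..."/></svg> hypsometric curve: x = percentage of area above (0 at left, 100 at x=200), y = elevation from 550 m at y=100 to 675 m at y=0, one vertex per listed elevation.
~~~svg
<svg viewBox="0 0 200 100"><path d="M147 100l-53-20-34-20-20-20-16-20-11-20"/></svg>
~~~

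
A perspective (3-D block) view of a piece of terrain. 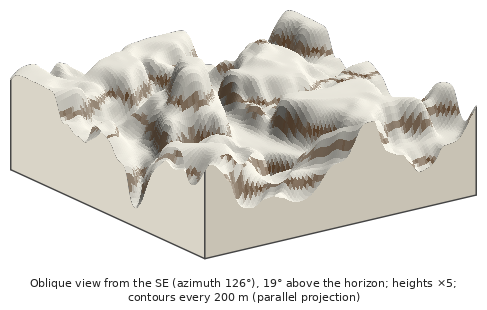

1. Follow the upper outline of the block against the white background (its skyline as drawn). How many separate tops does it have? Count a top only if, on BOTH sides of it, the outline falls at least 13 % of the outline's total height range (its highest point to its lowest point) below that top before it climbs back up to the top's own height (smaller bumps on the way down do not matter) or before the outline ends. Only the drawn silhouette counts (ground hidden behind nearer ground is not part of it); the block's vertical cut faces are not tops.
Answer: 3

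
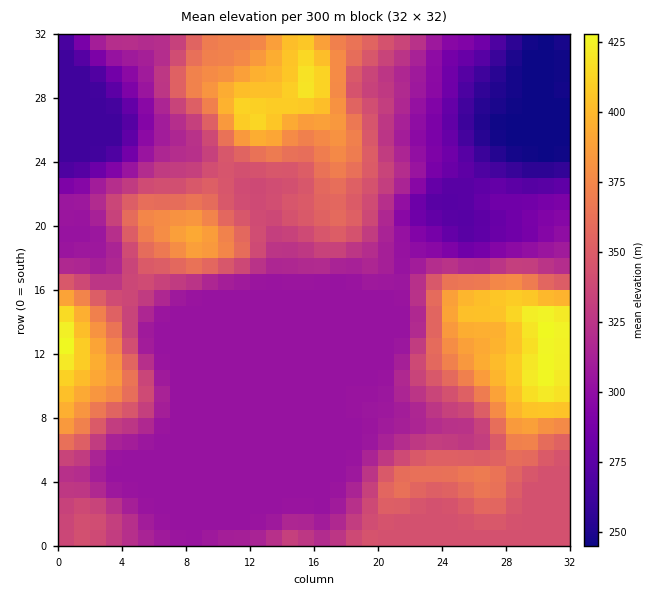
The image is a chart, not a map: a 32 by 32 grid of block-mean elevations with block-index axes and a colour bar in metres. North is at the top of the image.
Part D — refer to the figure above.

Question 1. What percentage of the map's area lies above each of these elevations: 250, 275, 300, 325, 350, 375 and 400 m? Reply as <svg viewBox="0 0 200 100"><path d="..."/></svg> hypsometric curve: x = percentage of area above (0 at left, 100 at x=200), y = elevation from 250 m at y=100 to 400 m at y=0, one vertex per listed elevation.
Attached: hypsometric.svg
<svg viewBox="0 0 200 100"><path d="M193 100l-12-17-14-16-75-17-39-17-24-16-16-17"/></svg>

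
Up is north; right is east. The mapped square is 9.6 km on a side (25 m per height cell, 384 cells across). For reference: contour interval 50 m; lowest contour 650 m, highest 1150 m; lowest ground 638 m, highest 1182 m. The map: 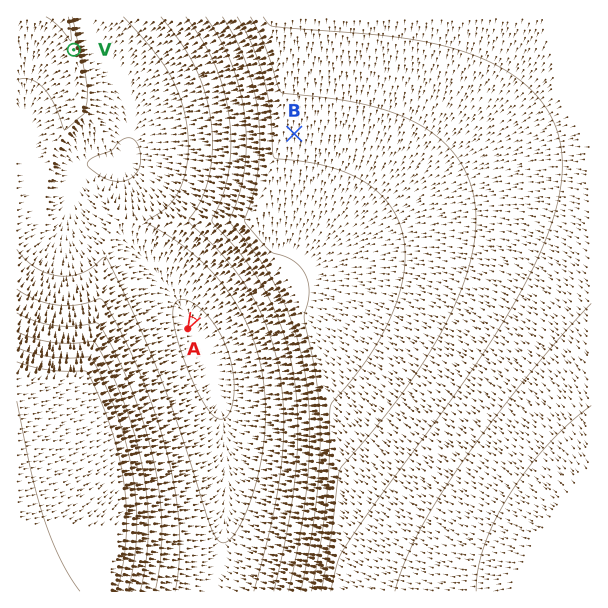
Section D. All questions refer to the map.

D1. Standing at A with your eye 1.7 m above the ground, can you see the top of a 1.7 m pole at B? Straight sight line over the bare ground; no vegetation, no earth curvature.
no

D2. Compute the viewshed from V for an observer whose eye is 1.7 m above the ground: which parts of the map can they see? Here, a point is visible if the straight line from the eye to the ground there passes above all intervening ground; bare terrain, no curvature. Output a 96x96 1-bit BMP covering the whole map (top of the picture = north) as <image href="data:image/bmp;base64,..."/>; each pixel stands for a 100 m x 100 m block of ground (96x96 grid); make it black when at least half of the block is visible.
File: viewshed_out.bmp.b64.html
<image width="96" height="96" href="data:image/bmp;base64,Qk2+BAAAAAAAAD4AAAAoAAAAYAAAAGAAAAABAAEAAAAAAIAEAAATCwAAEwsAAAIAAAAAAAAA////AAAAAAAAAAAAf///4AAAAAAAAAAAf////gAAAAAAAAAAf////4AAAAAAAAAAf/////AAAAAAAAAA//////gAAAAAAAAA//////4AAAAAAAAA//////+AAAAAAAAA///////AAAAAAAAB///////gAAAAAAAB///////4AAAAAAAB///////8AAAAAAAB///////+AAAAAAAD////////AAAAAAAD////////gAAAAAAD////////wAAAAAAD////////4AAAAAAH////////8AAAAAAH////////4AAAAAAP////////wAAAAAAf////////gAAAAAAf////////AAAAAAB////////8AAAAAH/////////4AAAAAH/////////wAAAAAP/////////gAAAAAP/////////AAAAAAP////////8AAAAAAf////////4AAAAAAf////////wAAAAAAf////////AAAAAAA///5////+AAAAAAA///gf///8AAAAAAB///AP///4AAAAAAB//+AH///gAAAAAAD//+AH///AAAAAB/j//8AD//+AAAAAD////4AD//8AAAAAD////4AD//wAAAAAD////wAB//gAAAAAD////gAB//AAAAAAD////gAB/8AAAAAAD////AAB/4AAAAAAD////AAB/wAAAAAAD///+AAA/AAAAAAAD///+AAA+AAAAAAAD///8AAA8AAAAAAAD///8AAA8AAAAAAAD///4AAA4AAAAAAAD///4AAA4AAAAAAAD///wAAAwAAAAAAAD///gAAAwAAAAAAAD///gAABgAAAAAAAD///AAABAAAAAAAAD///AAAAAAAAAAAAD//+AAAAAAAAAAAAD//+AAAAAAAAAAAAD//8AAAAAAAAAAAAD//8AAAAAAAAAAAAD//4AAAAAAAAAAAAD//4AAAAAAAAAAAAD//4AAAAAAAAAAAAD/z////gAAAAAAAAD/h////gAAAAAAAAD/Af///wAAAAAAAAD/AH///wAAAAAAAAD+AD///4AAAAAAAAD8AD///4AAAAAAAAD8AD///8AAAAAAAAD8AD///8AAAAAAAAD8AD///8AAAAAAAAD8AD///+AAAAAAAAD8AD///+AAAAAAAAD8AD///+AAAAAAAAD+AH///+AAAAAAAAD+AH///+AAAAAAAAD+AH////AAAAAAAAD/AH////AAAAAAAAD/AP////AAAAAAAAD/gP////AAAAAAAAD/wP////AAAAAAAAD/4f////AAAAAAAAD/4f////AAAAAAAAD/wf////AAAAAAAAD/w/////AAAAAAAAD/g/////AAAAAAAAD/gf////AAAAAAAAD/g/////AAAAAAAAD/g/////AAAAAAAAD/w/////AAAAAAAAD/w/////AAAAAAAAD/w////+AAAAAAAAD/x////+AAAAAAAAD/h////+AAAAAAAAD/j////+AAAAAAAAD/j////8AAAAAAAAD/j////8AAAAAAAAA="/>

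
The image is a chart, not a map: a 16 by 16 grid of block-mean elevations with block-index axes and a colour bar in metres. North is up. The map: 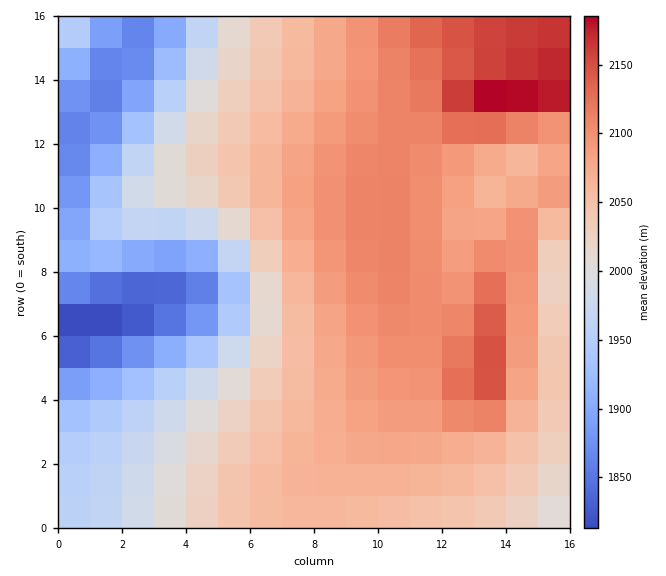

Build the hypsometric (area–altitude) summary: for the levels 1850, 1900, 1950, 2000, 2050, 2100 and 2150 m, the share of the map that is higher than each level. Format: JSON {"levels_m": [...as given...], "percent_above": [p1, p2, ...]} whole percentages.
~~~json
{"levels_m": [1850, 1900, 1950, 2000, 2050, 2100, 2150], "percent_above": [97, 89, 82, 71, 53, 22, 4]}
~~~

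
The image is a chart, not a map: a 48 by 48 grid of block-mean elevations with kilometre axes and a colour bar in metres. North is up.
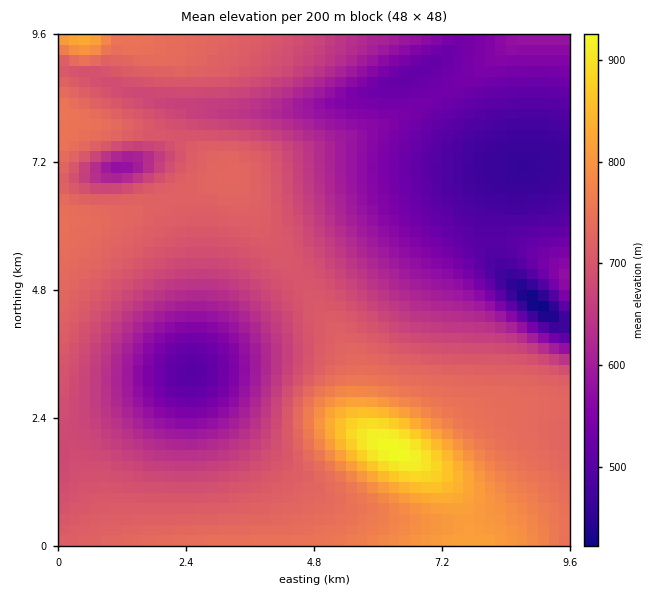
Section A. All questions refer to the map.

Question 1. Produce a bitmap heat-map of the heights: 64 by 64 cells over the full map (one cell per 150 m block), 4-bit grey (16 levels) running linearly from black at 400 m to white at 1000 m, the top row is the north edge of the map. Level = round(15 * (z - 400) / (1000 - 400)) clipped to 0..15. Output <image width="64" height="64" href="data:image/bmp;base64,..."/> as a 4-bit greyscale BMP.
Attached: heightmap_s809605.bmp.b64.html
<image width="64" height="64" href="data:image/bmp;base64,Qk12CAAAAAAAAHYAAAAoAAAAQAAAAEAAAAABAAQAAAAAAAAIAAATCwAAEwsAABAAAAAAAAAAAAAAABEREQAiIiIAMzMzAERERABVVVUAZmZmAHd3dwCIiIgAmZmZAKqqqgC7u7sAzMzMAN3d3QDu7u4A////AIiIiIiIiIiZmZmZmZmZmZmZmZmZmqqqqqqqqqqqqpmZiIiIiIiIiIiIiIiIiImZmZmZmZmZqqqqqqqqqqqqmZmIiIiIiIiIiIiIiIiIiIiImZmZmZmaqqqqqqqqqqmZmYiIiIiIiIiIiIiIiIiIiIiJmZmZmZqqqqqqqqqqqZmZeIiIiIiIiIiIiIiIiIiIiIiJmZmZmqqqqqqqqqqZmZl3iIiIiIiIiIiIiIiIiIiIiImZmZqqqru7uqqqqZmZmXd3iIiHd3d3d3eIiIiIiIiIiZmZqqu7u7u7qqqZmZmYd3d3d3d3d3d3d3d4iIiIiIiJmaqru7zLu7uqqpmZmZh3d3d3d3d3d3d3d3d4iIiIiJmaq7vMzMzLu6qpmZmZiHd3d3d3d3d3d3d3d3d4iIiJmaq7zM3dzMu6qpmZmZiId3d3d3d2ZmZmZnd3d3eIiJmau8zN3d3My7qpmZmZiIh3d3d3dmZmZmZmZmd3d4iImau8zd3d3cy7qpmZmZiIiHd3d3dmZmZVVWZmZnd3iImaq8zd3d3cy7qpmZmZiIiId3d3ZmZlVVVVVVZmZ3eIiaq7zN3d3cy7qpmZmZiIiIh3d3dmZlVVVVVVVWZmd4iZqrzM3d3My7qpmZmZiIiIiHd3dmZlVVRERERVVmZ3iJmqvMzMzMu6qpmZmZiIiIiId3d2ZlVUREREREVVZneImaq7vMy7uqqZmZmZmIiIiIh3d2ZmVUREMzM0RFVWZ3iJqqu7u7qqmZmZmZmYiIiIiHd3ZmVVREMzMzNERVZneImZqqqqqpmZmZmZmIiIiIiId3dmZVVEMzMzMzRFVmd3iJmZmZmZmZmZmIiIiIiIiIh3d2ZlVEQzMzMzNERVZneIiZmZmZmZmIiIiIiIiIiIiHd3ZmVURDMzIzM0RFVmd3iIiZmZmIiIiIiIiIiIiIiHd3d2ZVREMzMzMzREVWZ3eIiIiIiIiIiIiIiIiIiIh3eHd3ZlVUQzMzMzNERVZnd3iIiIiIiIiIiIiIiHd3d3Zod3dmZVREMzMzM0RFVmd3eIiIiIiIiHd3d3d3d3dmZViHd3ZlVURDMzM0RFVWZ3d4iIiIiId3d3d3d3d3ZmVEOId3dmZVVERERERFVWZnd4iIiIiHd3d3d3dmZmZlRDIoiHd3ZmVVRERERFVVZmd3iIiIiHd3d2ZmZmZmZVQyISiId3dmZlVVRERFVVZmd3eIiIh3d3dmZmZmZlVUQyERKIiHd3ZmZVVVVVVVZmd3d4iIh3d3ZmZmZmVVVUMiEREoiIh3d2ZmZVVVVWZmZ3d3iIh3d3ZmZmVVVVVEMiEBEjiIiId3d2ZmZmZmZmd3d3iId3d3ZmZlVVVVREMiEREjSIiIiHd3dmZmZmZmd3d3eId3d3ZmZVVVVUREMyEREjRIiIiIh3d3d2ZmZnd3d3eId3d3ZmZVVVVEREMyIRIjNEiIiIiId3d3d3d3d3d3eId3d3ZmZVVVREREMyIiIjNESIiIiIiHd3d3d3d3d3iIh3d3ZmZVVVREREMzIiIjM0RIiIiIiIiHd3d3d3d3iIiHd3ZmZVVVRERDMzMiIjMzREmIiIiIiIiHd3d3d4iIiHd3dmZVVURERDMzMyIjMzMzOZiIiIiIiIiHd3iIiIiId3dmZlVVRERDMzMyIiMzMzM5mIiIiIiIiIiIiIiIiIh3d2ZlVVRERDMzMyIiIiMzMzmZiIiIiIiIiIiIiIiIh3d2ZlVVRERDMzMyIiIiIiIiOZiIiIiIiIiIiIiIiIiHd3ZmVVVERDMzMyIiIiIiIiIpiIiIiIiIiIiIiIiIiId3ZmZVVEREMzMyIiIiIiIiIiiIiIiIiIiIiIiIiIiIh3dmZVVUREMzMzIiIiIiIiIiKIh3d3d4iIiIiIiIiIiHd2ZlVUREQzMzIiIiIiIiIiIoh3ZmZnd4iIiIiIiIiHd3ZmVVREQzMzMiIiIiIiIiIiiHZlVVVmd4iIiIiIiId3ZmZVVERDMzMyIiIiIiESIiKId2VURVZneIiIiIiIh3dmZVVUREMzMzIiIiIiEREiIoiHdmVVVmd4iIiIiIiHd2ZlVVREQzMzMiIiIiIhEiIimIiHdmZmd3iIiIiIiHd3ZmVVVEREMzMyIiIiIiIiIiKZmIiId3d3eIiIiIh3d3ZmZVVUREQzMzMiIiIiIiIiIpmZmIiIiIh3d3d3d3d2ZmZVVVREREMzMzIiIiIiIiIimZmZiIiIh3d3d3d3ZmZmVVVVREREQzMzMyIiIiIiIiKZmZiIiId3d3d3ZmZmZlVVVUREREREMzMzMiIiIiIiIpmZiIiHd3d3dmZmZmZlVVVEREREREMzMzMzMiIiIiIimYiIiHd3d3d3d3ZmZmZVVURERDMzMzMzMzMzMzIiIzOYiIh3d3d3d3d3d3dmZmZVVERDMzMzMzMzMzMzMzMzM4iId3d3d3d3d3d3d3d2ZmVVVEQzMzMzMzMzMzMzMzMziId3d3iIiIiIiIh3d3d2ZmVVREQzMzMzMzQzMzMzMzOHd3eIiIiIiIiIiIiHd3d2ZmVVREMzMzMzNERERDM0RIiIiIiIiIiIiIiIiId3d3dmZlVUREMzMzMzREREREREmZqZiImZmIiIiIiIiHd3d3ZmZVVUREMzMzNERERERESqqqqZmZmYiIiIiIiIh3d3dmZmVVVUREMzM0RERERERKu7upmZmZmIiIiIiIiId3d3ZmZlVVVUREMzRERFVVVV"/>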